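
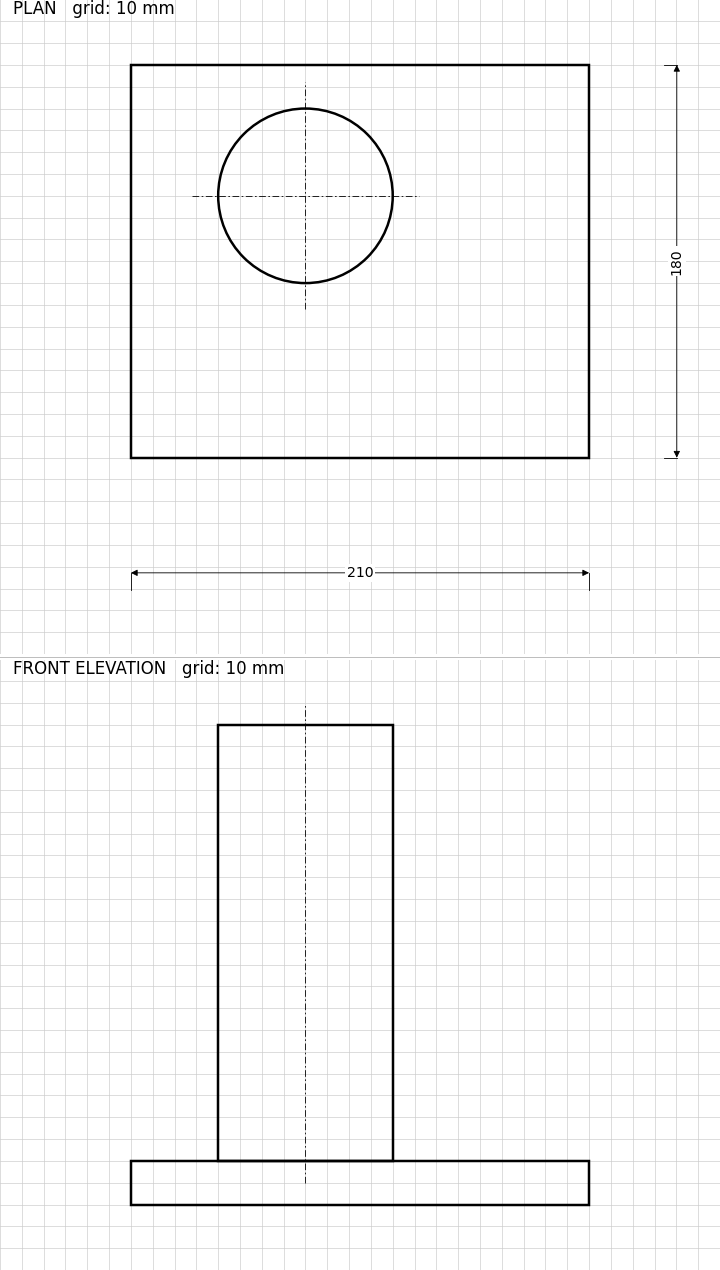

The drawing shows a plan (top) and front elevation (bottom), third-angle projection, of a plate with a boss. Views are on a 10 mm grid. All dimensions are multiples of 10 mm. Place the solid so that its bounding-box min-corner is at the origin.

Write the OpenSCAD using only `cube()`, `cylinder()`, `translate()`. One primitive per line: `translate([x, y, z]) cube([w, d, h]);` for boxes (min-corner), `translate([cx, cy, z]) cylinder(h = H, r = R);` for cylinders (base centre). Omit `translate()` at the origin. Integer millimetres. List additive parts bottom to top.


cube([210, 180, 20]);
translate([80, 120, 20]) cylinder(h = 200, r = 40);


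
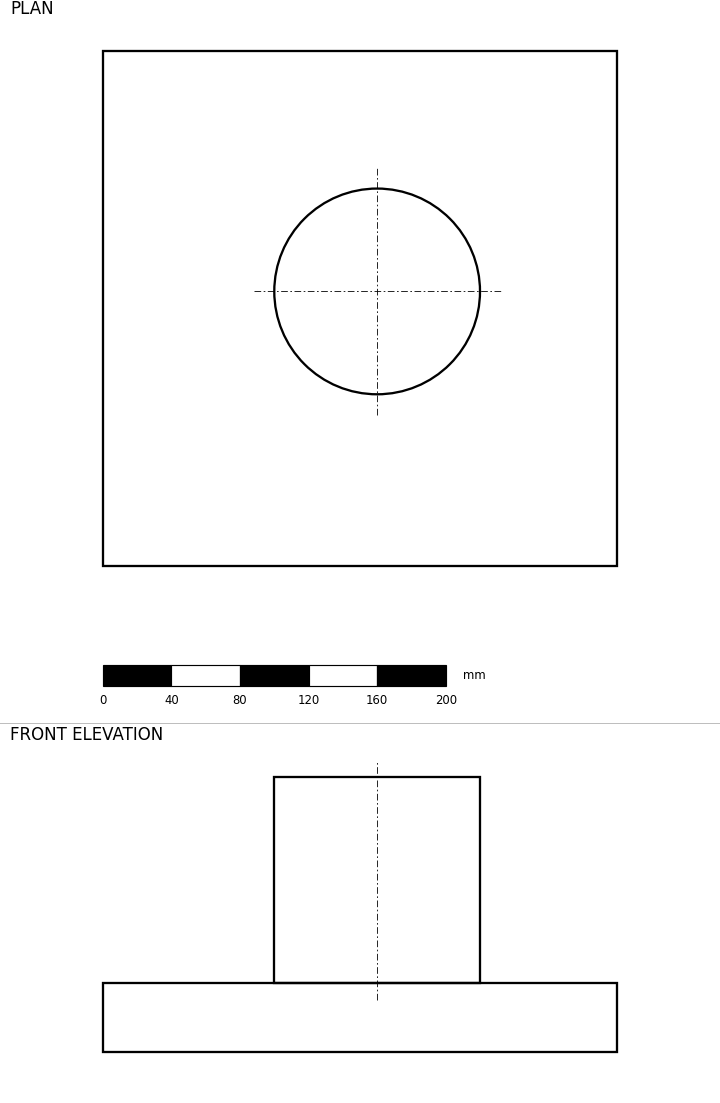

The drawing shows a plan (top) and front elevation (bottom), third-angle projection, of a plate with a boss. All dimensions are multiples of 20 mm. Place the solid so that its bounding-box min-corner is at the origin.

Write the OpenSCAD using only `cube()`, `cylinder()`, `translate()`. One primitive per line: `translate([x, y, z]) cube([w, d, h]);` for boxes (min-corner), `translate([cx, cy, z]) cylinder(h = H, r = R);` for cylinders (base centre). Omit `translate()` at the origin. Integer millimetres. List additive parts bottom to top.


cube([300, 300, 40]);
translate([160, 160, 40]) cylinder(h = 120, r = 60);


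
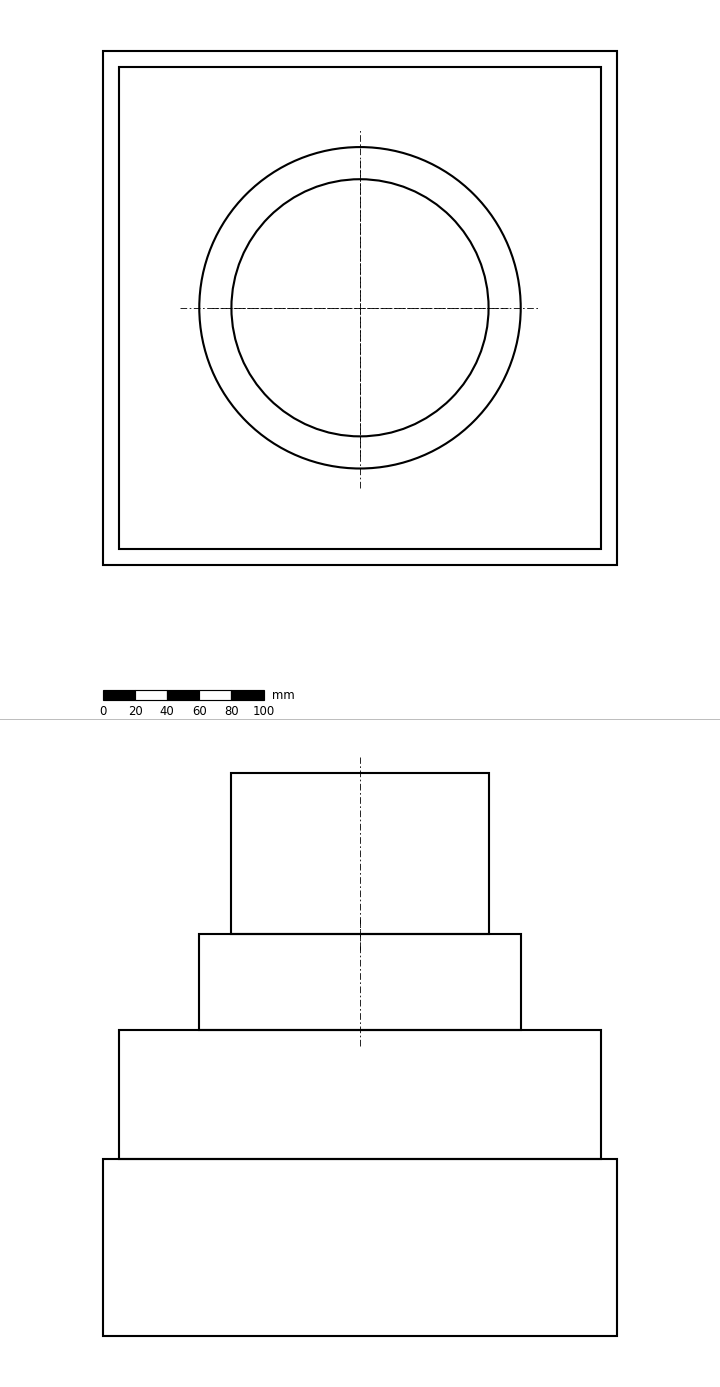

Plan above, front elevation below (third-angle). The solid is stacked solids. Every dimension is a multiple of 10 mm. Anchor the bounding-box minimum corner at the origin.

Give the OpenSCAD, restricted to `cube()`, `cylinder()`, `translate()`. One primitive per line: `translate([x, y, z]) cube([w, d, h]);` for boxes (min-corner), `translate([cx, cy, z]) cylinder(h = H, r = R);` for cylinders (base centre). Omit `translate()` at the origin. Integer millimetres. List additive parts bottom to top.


cube([320, 320, 110]);
translate([10, 10, 110]) cube([300, 300, 80]);
translate([160, 160, 190]) cylinder(h = 60, r = 100);
translate([160, 160, 250]) cylinder(h = 100, r = 80);


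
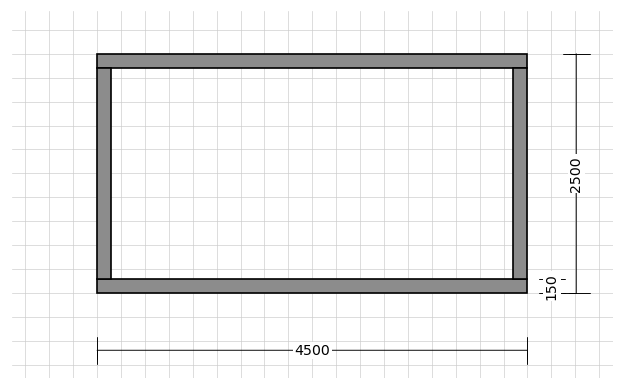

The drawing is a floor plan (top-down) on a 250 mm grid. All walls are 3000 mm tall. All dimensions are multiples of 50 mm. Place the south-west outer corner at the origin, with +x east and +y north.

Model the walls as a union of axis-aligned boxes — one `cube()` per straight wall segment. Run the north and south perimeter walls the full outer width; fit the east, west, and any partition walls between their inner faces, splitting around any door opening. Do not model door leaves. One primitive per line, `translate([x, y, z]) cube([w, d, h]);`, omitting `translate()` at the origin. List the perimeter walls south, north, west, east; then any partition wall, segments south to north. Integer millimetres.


cube([4500, 150, 3000]);
translate([0, 2350, 0]) cube([4500, 150, 3000]);
translate([0, 150, 0]) cube([150, 2200, 3000]);
translate([4350, 150, 0]) cube([150, 2200, 3000]);


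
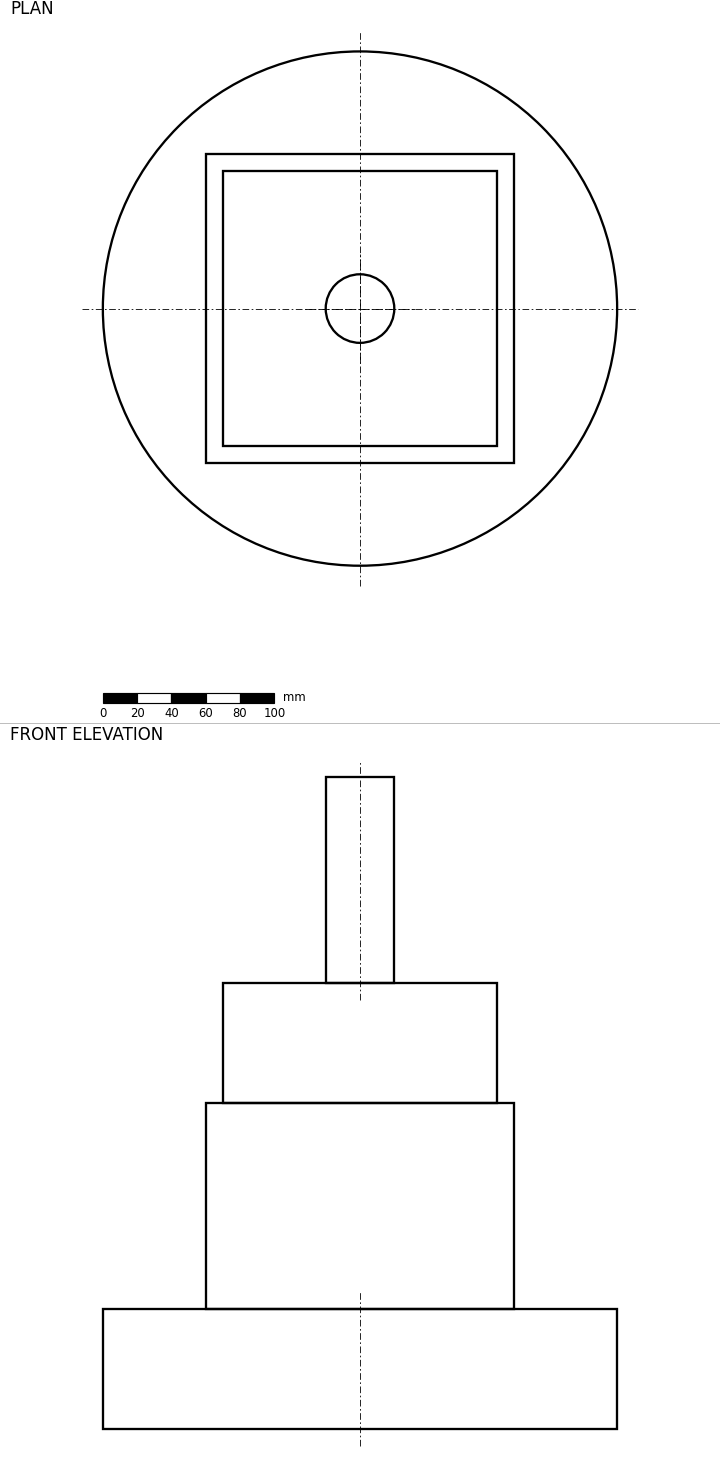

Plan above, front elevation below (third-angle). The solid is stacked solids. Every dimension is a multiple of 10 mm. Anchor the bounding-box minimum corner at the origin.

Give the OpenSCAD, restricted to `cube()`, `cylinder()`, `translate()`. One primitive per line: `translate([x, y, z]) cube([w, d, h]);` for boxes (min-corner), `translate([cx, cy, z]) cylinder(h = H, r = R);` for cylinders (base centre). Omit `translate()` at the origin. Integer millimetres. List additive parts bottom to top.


translate([150, 150, 0]) cylinder(h = 70, r = 150);
translate([60, 60, 70]) cube([180, 180, 120]);
translate([70, 70, 190]) cube([160, 160, 70]);
translate([150, 150, 260]) cylinder(h = 120, r = 20);


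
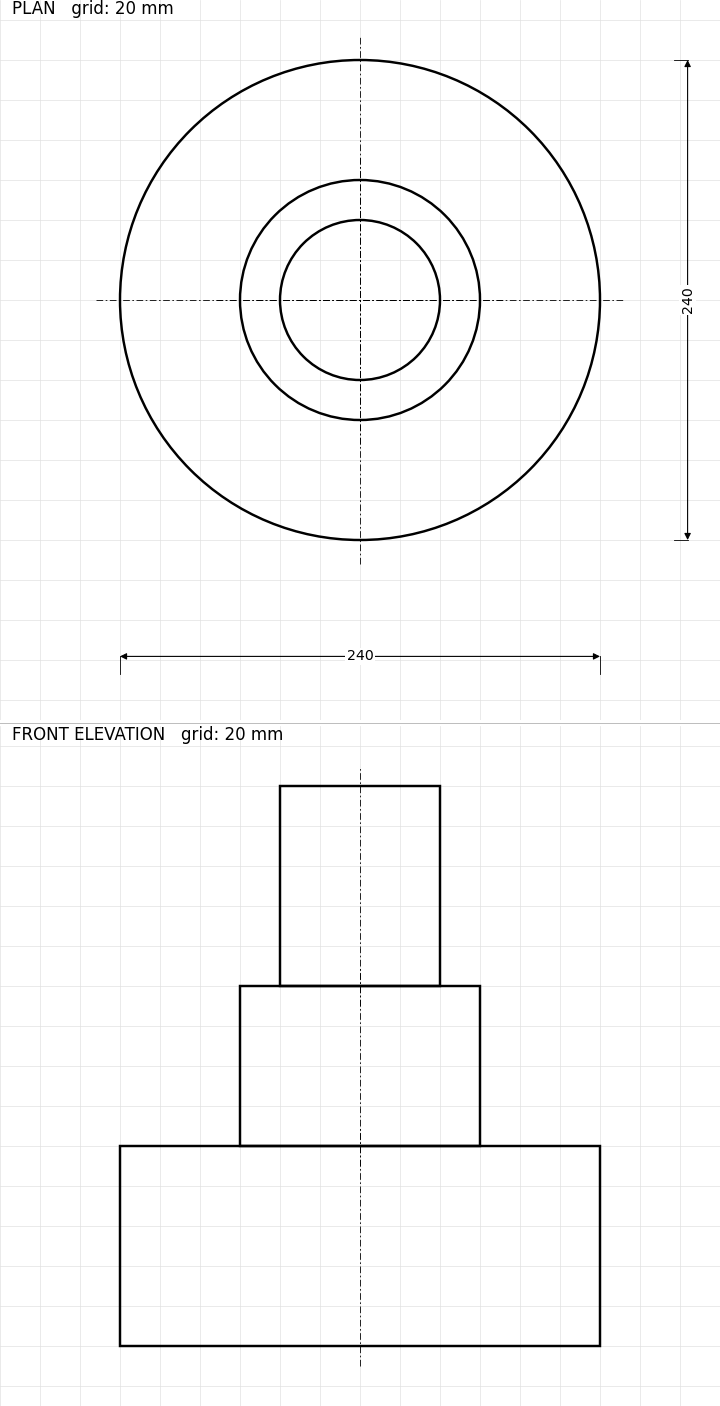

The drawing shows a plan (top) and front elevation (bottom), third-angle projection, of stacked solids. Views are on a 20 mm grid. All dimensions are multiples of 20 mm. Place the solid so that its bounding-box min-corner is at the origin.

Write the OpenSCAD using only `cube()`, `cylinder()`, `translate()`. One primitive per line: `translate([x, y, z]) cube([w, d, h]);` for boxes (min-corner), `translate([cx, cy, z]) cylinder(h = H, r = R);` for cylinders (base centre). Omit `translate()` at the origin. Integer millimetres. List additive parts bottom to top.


translate([120, 120, 0]) cylinder(h = 100, r = 120);
translate([120, 120, 100]) cylinder(h = 80, r = 60);
translate([120, 120, 180]) cylinder(h = 100, r = 40);


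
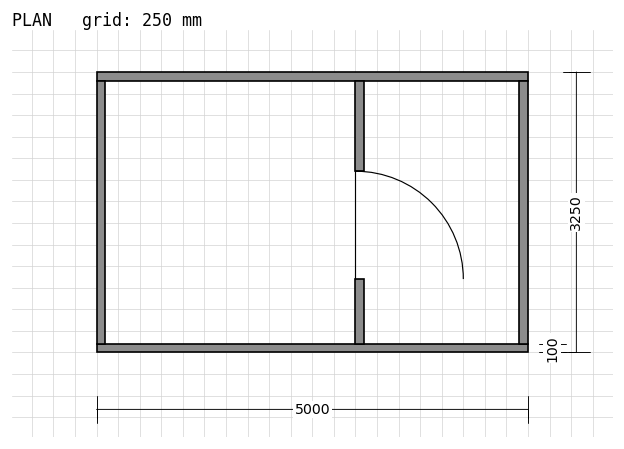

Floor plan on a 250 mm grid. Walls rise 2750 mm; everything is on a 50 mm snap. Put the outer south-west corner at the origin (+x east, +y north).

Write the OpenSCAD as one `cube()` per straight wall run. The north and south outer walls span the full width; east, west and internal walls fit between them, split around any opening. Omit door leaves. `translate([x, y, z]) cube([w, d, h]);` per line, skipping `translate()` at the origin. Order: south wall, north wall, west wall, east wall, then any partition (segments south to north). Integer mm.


cube([5000, 100, 2750]);
translate([0, 3150, 0]) cube([5000, 100, 2750]);
translate([0, 100, 0]) cube([100, 3050, 2750]);
translate([4900, 100, 0]) cube([100, 3050, 2750]);
translate([3000, 100, 0]) cube([100, 750, 2750]);
translate([3000, 2100, 0]) cube([100, 1050, 2750]);


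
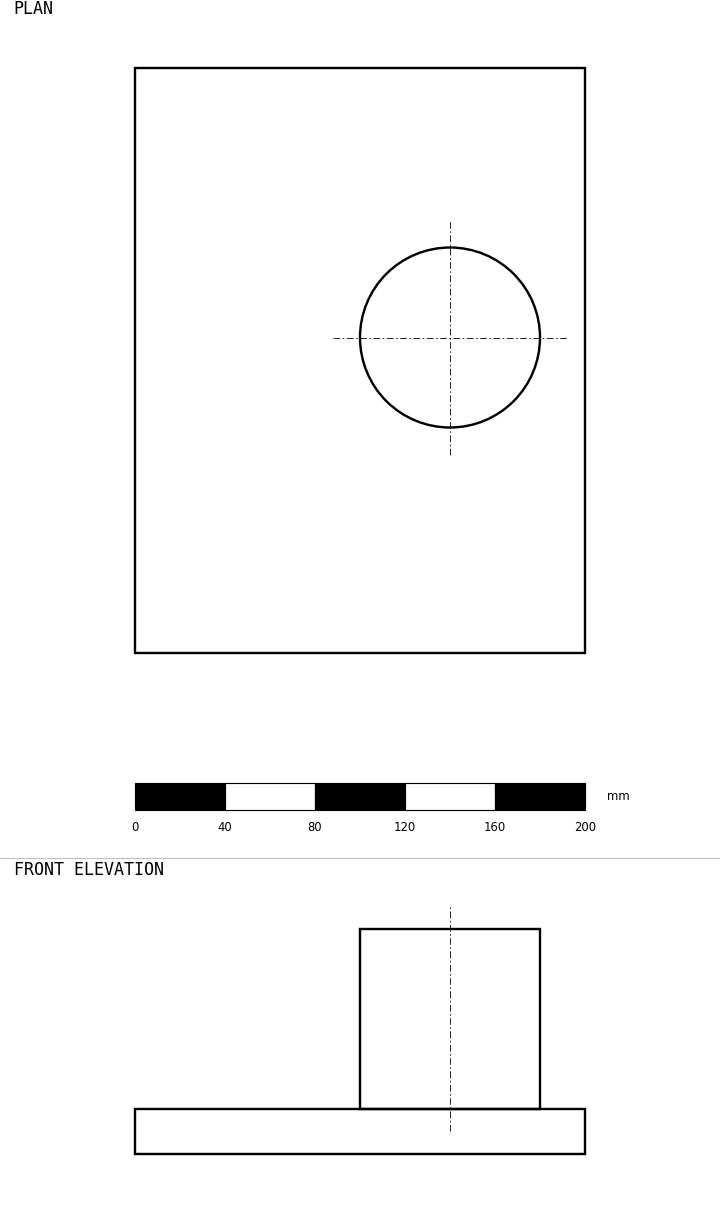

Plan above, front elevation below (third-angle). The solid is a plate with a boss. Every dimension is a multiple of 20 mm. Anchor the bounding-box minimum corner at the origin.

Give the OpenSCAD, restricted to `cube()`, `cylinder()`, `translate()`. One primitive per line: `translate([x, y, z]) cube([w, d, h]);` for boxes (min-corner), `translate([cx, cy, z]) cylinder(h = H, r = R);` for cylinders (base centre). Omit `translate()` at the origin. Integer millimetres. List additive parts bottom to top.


cube([200, 260, 20]);
translate([140, 140, 20]) cylinder(h = 80, r = 40);


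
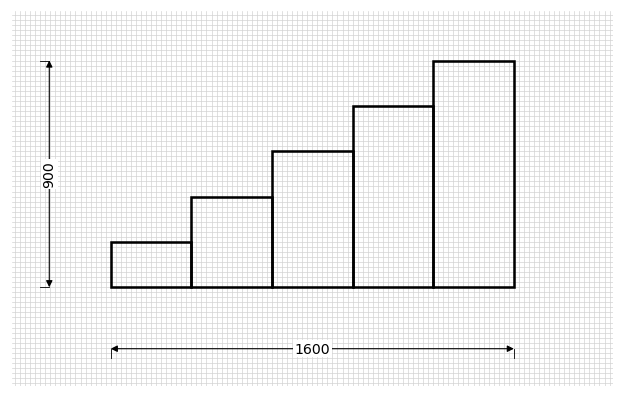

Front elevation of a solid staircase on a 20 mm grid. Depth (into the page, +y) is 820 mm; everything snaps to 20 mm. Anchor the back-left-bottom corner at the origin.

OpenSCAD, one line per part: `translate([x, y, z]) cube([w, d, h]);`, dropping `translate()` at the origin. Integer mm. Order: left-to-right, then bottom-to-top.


cube([320, 820, 180]);
translate([320, 0, 0]) cube([320, 820, 360]);
translate([640, 0, 0]) cube([320, 820, 540]);
translate([960, 0, 0]) cube([320, 820, 720]);
translate([1280, 0, 0]) cube([320, 820, 900]);


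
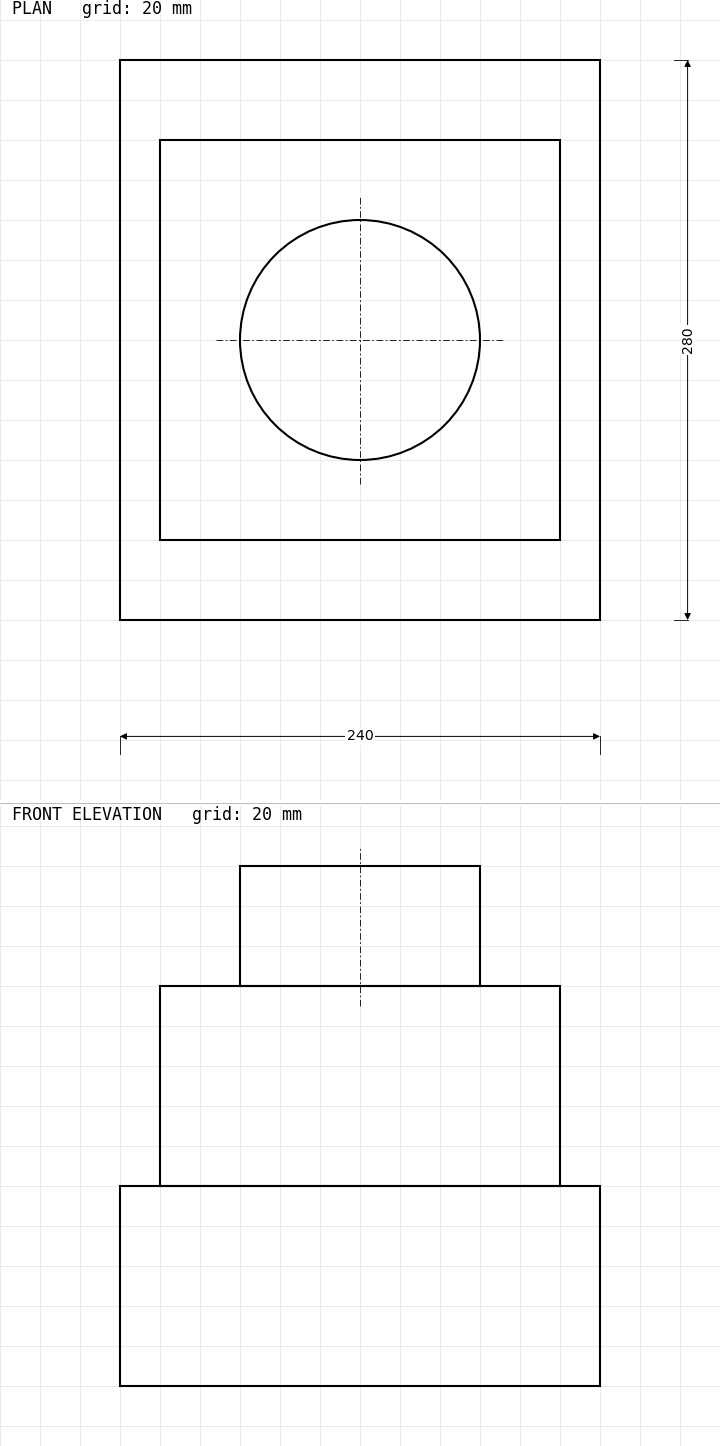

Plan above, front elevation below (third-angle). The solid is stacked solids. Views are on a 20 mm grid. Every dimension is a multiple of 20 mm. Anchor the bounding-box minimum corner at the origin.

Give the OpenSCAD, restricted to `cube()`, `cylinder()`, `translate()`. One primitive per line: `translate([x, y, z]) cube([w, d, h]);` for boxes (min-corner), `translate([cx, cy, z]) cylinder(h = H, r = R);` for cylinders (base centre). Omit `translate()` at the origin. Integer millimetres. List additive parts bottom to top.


cube([240, 280, 100]);
translate([20, 40, 100]) cube([200, 200, 100]);
translate([120, 140, 200]) cylinder(h = 60, r = 60);


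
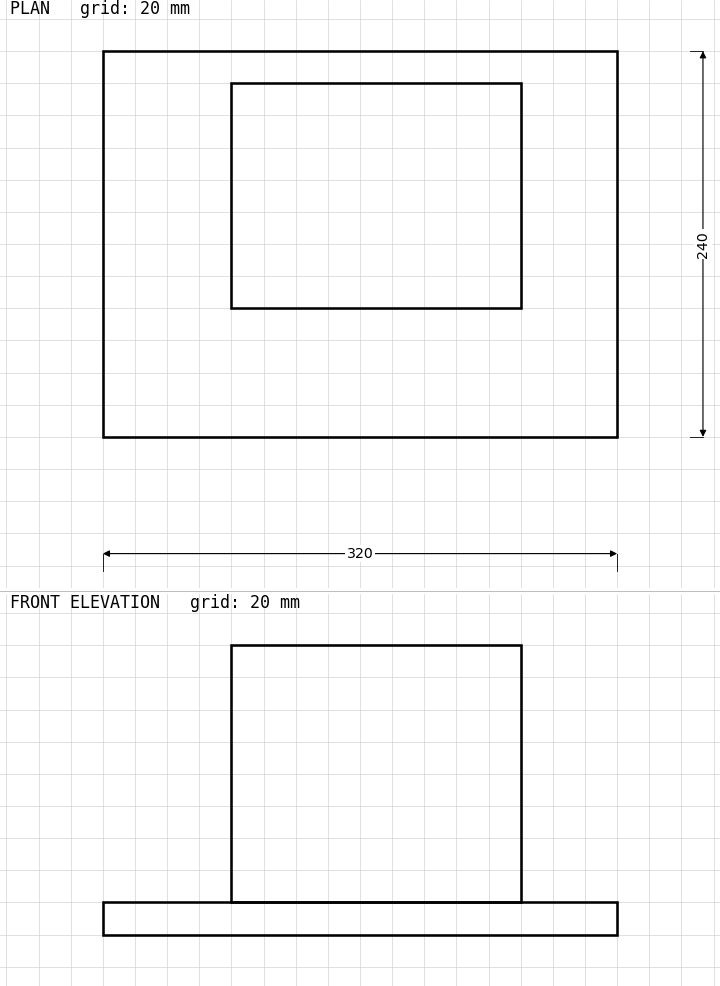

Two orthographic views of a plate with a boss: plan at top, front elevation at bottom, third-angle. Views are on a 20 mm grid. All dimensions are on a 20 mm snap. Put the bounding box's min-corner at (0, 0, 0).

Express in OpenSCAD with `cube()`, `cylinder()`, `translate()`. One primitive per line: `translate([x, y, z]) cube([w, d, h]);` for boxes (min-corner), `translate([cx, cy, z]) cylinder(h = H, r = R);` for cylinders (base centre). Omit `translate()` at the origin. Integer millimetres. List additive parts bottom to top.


cube([320, 240, 20]);
translate([80, 80, 20]) cube([180, 140, 160]);


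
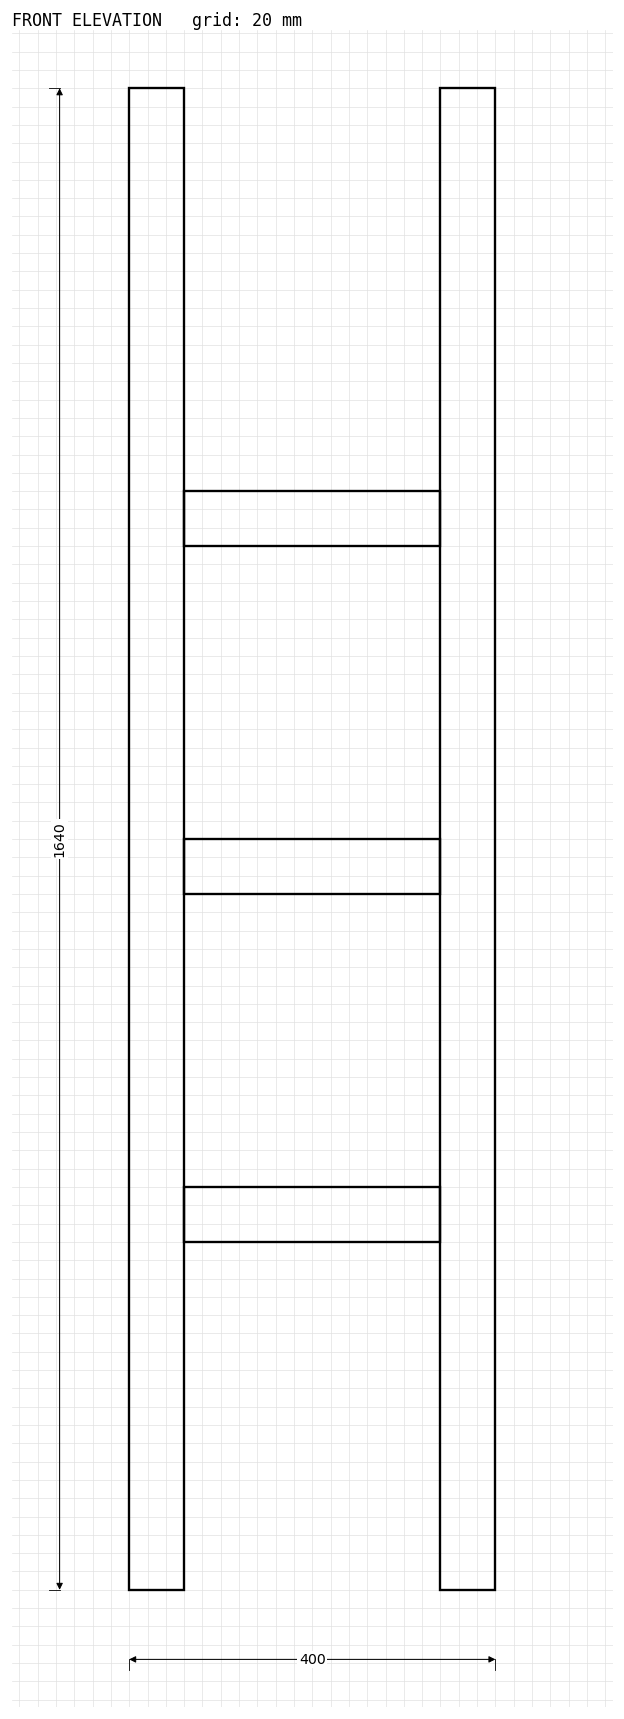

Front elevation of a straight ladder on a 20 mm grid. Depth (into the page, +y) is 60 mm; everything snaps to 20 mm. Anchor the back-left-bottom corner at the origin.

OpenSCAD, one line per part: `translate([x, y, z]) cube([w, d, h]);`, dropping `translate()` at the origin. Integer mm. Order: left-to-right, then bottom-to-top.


cube([60, 60, 1640]);
translate([60, 0, 380]) cube([280, 60, 60]);
translate([60, 0, 760]) cube([280, 60, 60]);
translate([60, 0, 1140]) cube([280, 60, 60]);
translate([340, 0, 0]) cube([60, 60, 1640]);


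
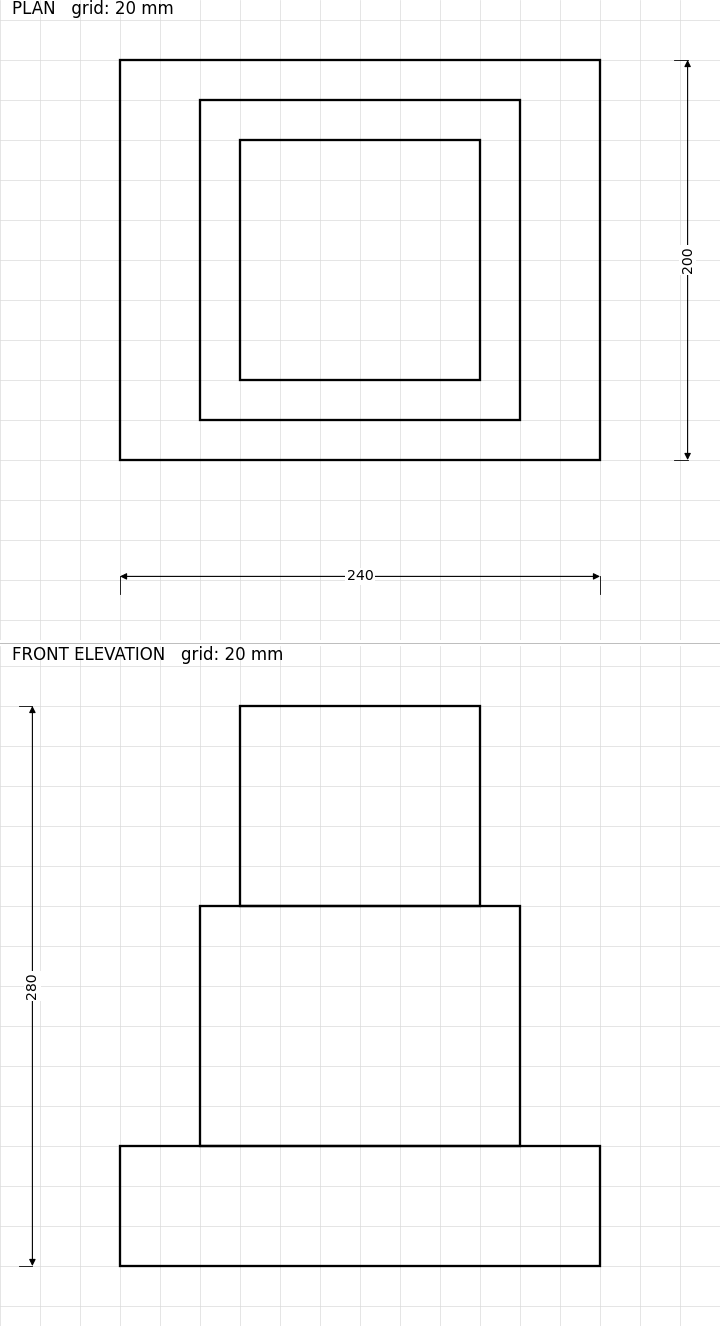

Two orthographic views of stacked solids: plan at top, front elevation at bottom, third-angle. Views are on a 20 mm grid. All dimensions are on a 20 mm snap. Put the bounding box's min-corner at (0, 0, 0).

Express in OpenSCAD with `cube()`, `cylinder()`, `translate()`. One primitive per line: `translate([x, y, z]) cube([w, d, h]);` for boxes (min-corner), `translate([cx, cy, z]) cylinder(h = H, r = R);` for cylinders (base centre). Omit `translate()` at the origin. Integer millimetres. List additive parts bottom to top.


cube([240, 200, 60]);
translate([40, 20, 60]) cube([160, 160, 120]);
translate([60, 40, 180]) cube([120, 120, 100]);


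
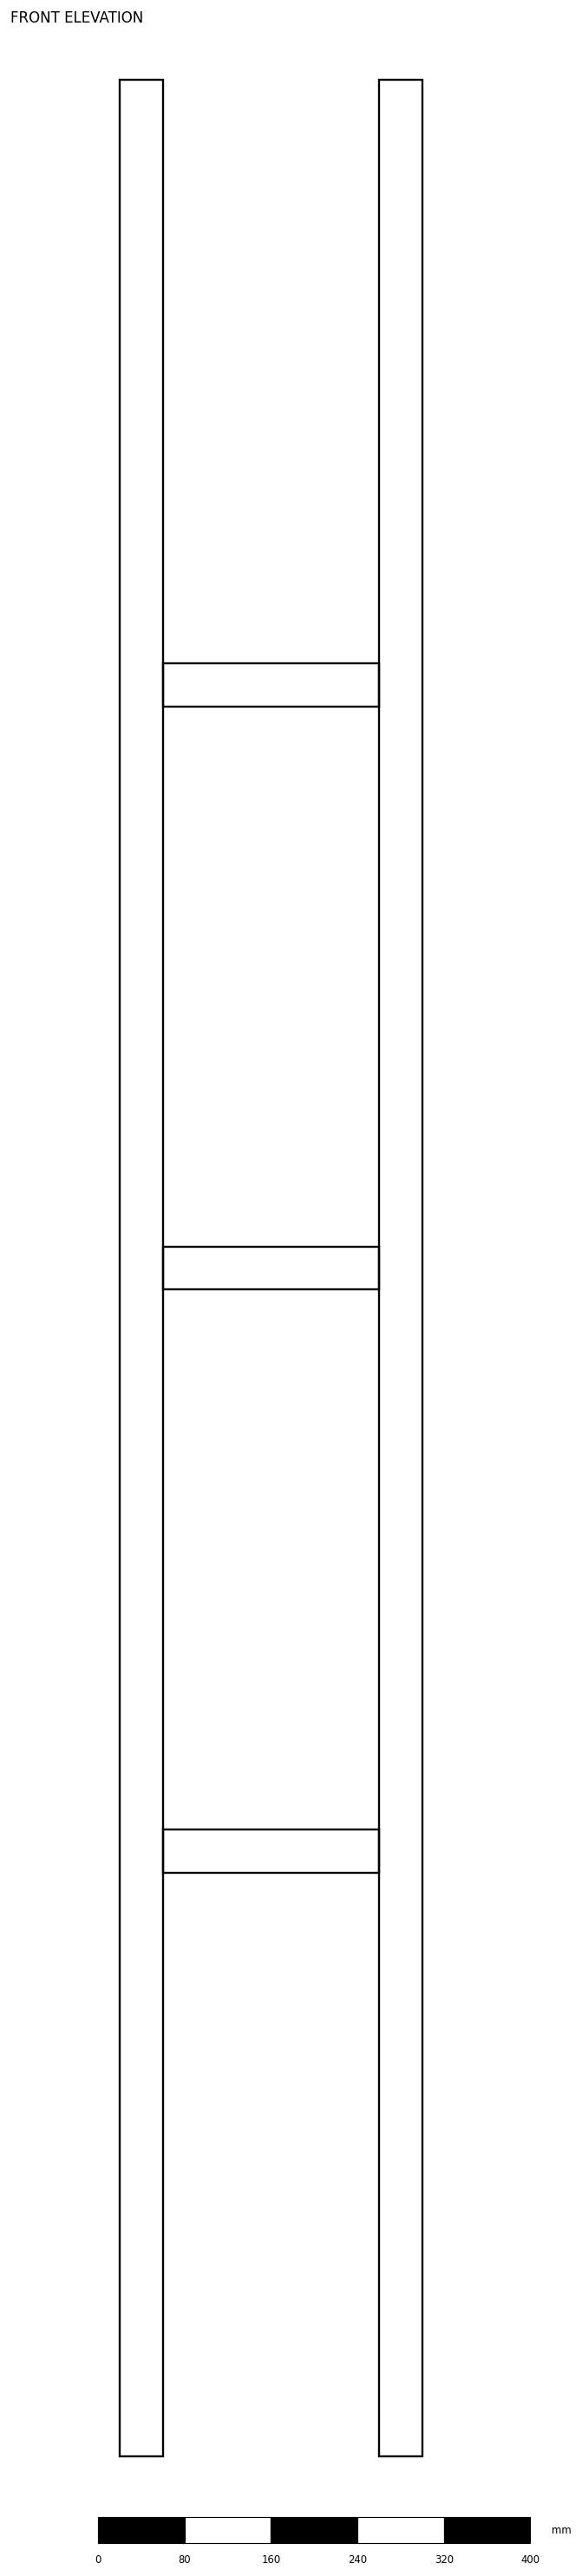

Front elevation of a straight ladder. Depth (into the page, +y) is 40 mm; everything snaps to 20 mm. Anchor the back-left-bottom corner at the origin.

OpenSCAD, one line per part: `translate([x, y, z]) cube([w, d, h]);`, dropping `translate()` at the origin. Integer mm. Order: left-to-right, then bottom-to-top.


cube([40, 40, 2200]);
translate([40, 0, 540]) cube([200, 40, 40]);
translate([40, 0, 1080]) cube([200, 40, 40]);
translate([40, 0, 1620]) cube([200, 40, 40]);
translate([240, 0, 0]) cube([40, 40, 2200]);


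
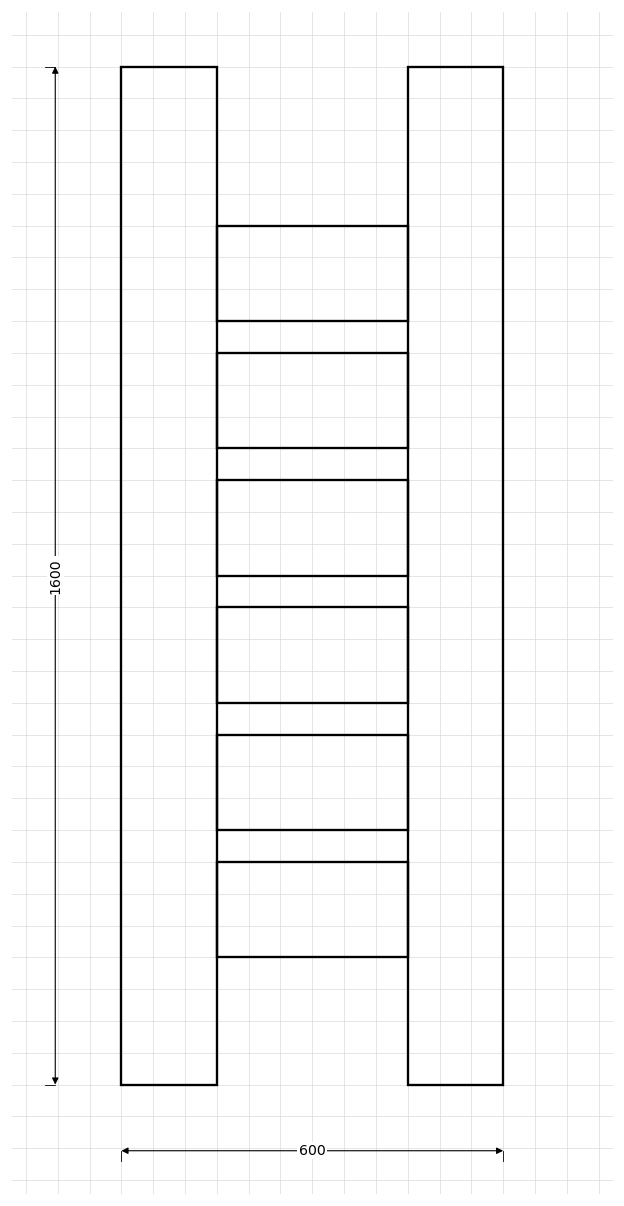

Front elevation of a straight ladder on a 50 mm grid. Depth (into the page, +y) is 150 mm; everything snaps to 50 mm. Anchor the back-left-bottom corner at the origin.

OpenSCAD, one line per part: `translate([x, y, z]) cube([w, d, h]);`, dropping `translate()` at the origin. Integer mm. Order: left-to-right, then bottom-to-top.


cube([150, 150, 1600]);
translate([150, 0, 200]) cube([300, 150, 150]);
translate([150, 0, 400]) cube([300, 150, 150]);
translate([150, 0, 600]) cube([300, 150, 150]);
translate([150, 0, 800]) cube([300, 150, 150]);
translate([150, 0, 1000]) cube([300, 150, 150]);
translate([150, 0, 1200]) cube([300, 150, 150]);
translate([450, 0, 0]) cube([150, 150, 1600]);


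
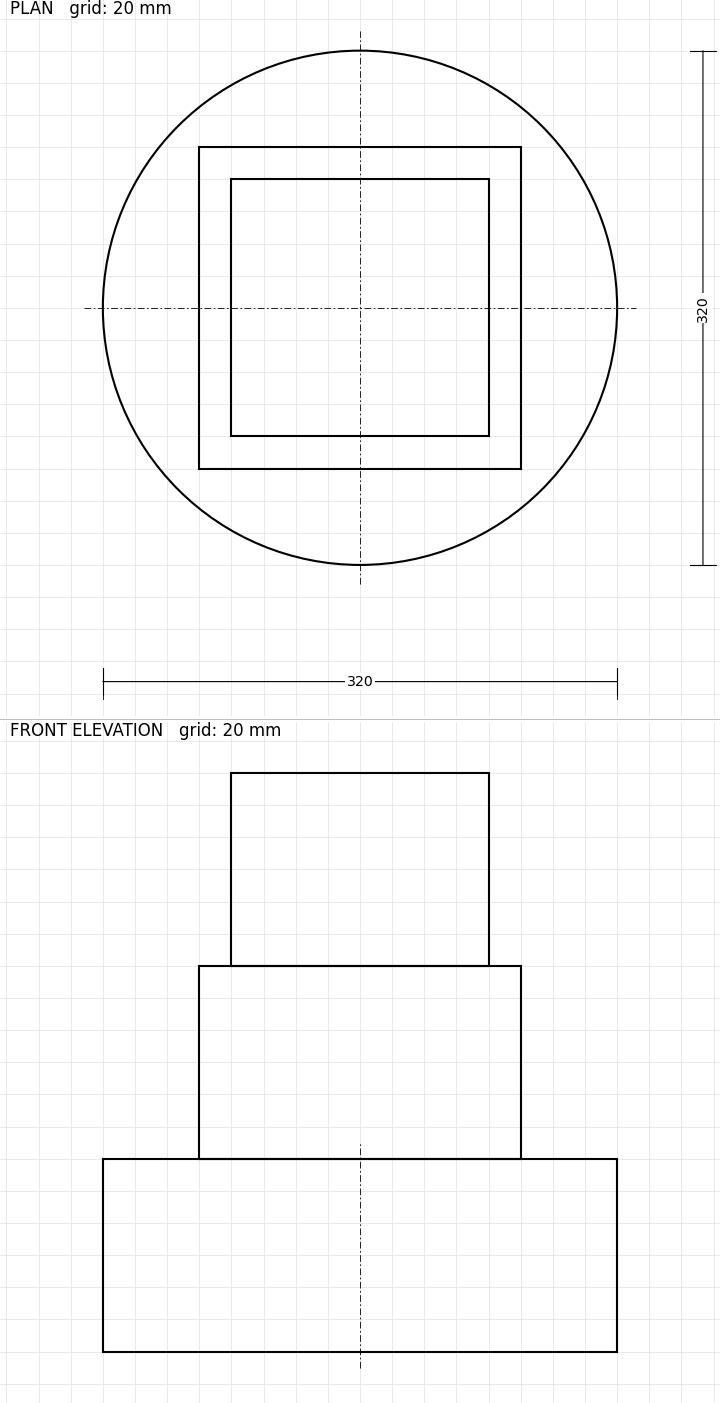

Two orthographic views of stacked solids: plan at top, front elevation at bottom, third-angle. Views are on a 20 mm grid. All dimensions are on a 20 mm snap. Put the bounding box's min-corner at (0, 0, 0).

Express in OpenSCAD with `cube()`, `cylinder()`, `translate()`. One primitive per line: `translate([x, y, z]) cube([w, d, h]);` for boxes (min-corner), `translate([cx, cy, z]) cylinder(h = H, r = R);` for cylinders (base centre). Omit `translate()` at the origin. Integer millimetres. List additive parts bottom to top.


translate([160, 160, 0]) cylinder(h = 120, r = 160);
translate([60, 60, 120]) cube([200, 200, 120]);
translate([80, 80, 240]) cube([160, 160, 120]);


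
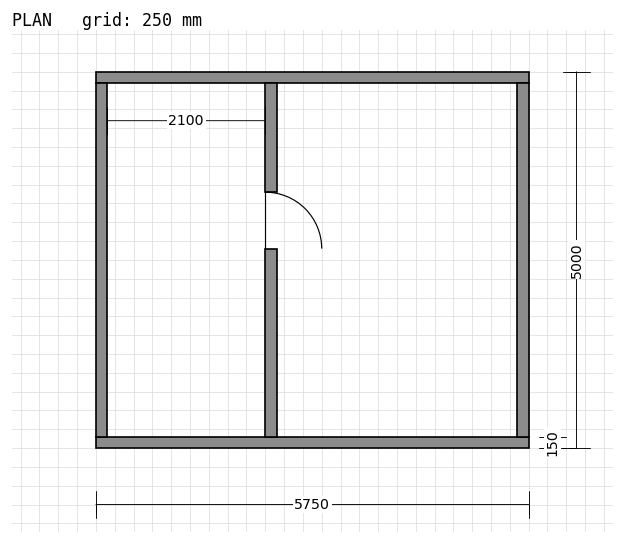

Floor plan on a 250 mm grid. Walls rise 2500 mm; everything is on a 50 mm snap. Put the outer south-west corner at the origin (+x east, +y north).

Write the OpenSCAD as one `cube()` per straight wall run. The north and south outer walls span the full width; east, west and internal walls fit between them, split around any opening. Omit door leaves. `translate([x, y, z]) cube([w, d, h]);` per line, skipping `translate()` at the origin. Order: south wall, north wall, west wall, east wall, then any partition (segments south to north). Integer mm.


cube([5750, 150, 2500]);
translate([0, 4850, 0]) cube([5750, 150, 2500]);
translate([0, 150, 0]) cube([150, 4700, 2500]);
translate([5600, 150, 0]) cube([150, 4700, 2500]);
translate([2250, 150, 0]) cube([150, 2500, 2500]);
translate([2250, 3400, 0]) cube([150, 1450, 2500]);


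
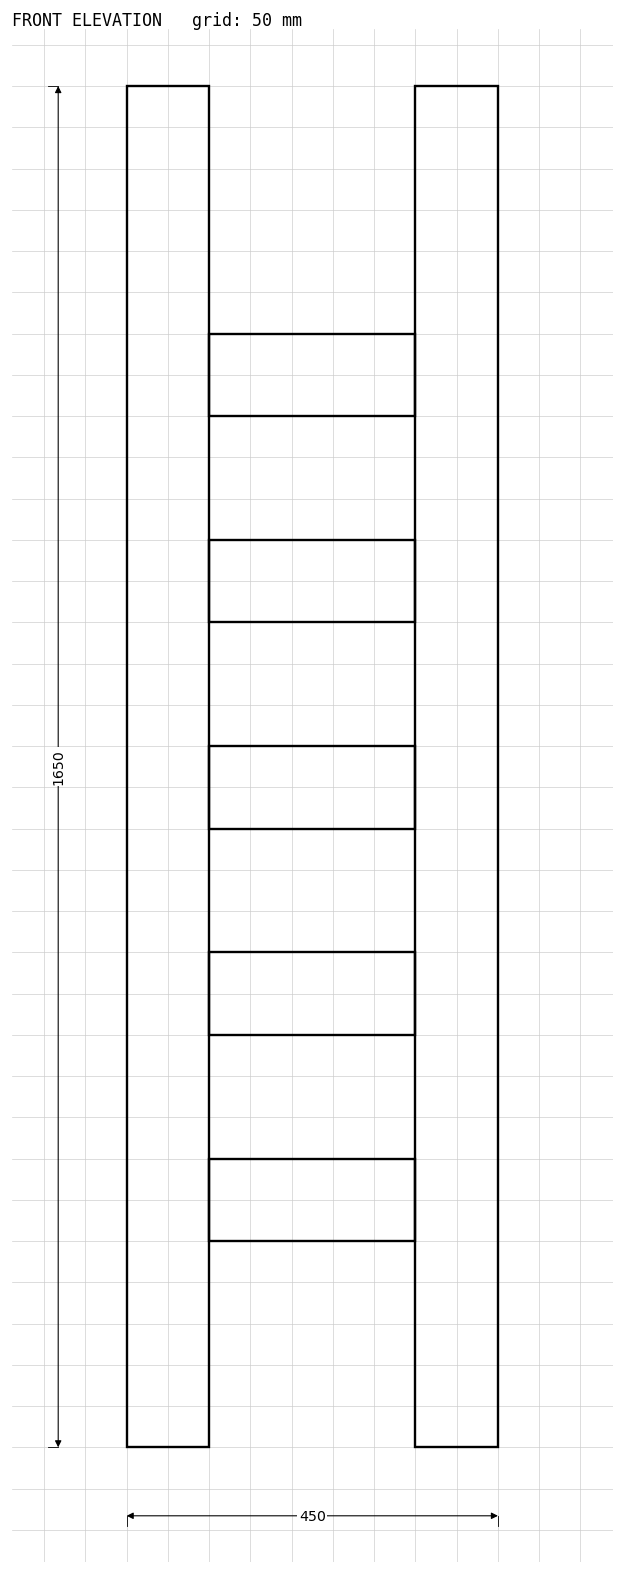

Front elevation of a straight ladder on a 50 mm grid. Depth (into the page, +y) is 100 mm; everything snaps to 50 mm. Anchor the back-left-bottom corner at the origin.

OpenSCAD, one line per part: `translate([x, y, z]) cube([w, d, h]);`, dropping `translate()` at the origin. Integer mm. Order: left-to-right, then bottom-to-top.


cube([100, 100, 1650]);
translate([100, 0, 250]) cube([250, 100, 100]);
translate([100, 0, 500]) cube([250, 100, 100]);
translate([100, 0, 750]) cube([250, 100, 100]);
translate([100, 0, 1000]) cube([250, 100, 100]);
translate([100, 0, 1250]) cube([250, 100, 100]);
translate([350, 0, 0]) cube([100, 100, 1650]);


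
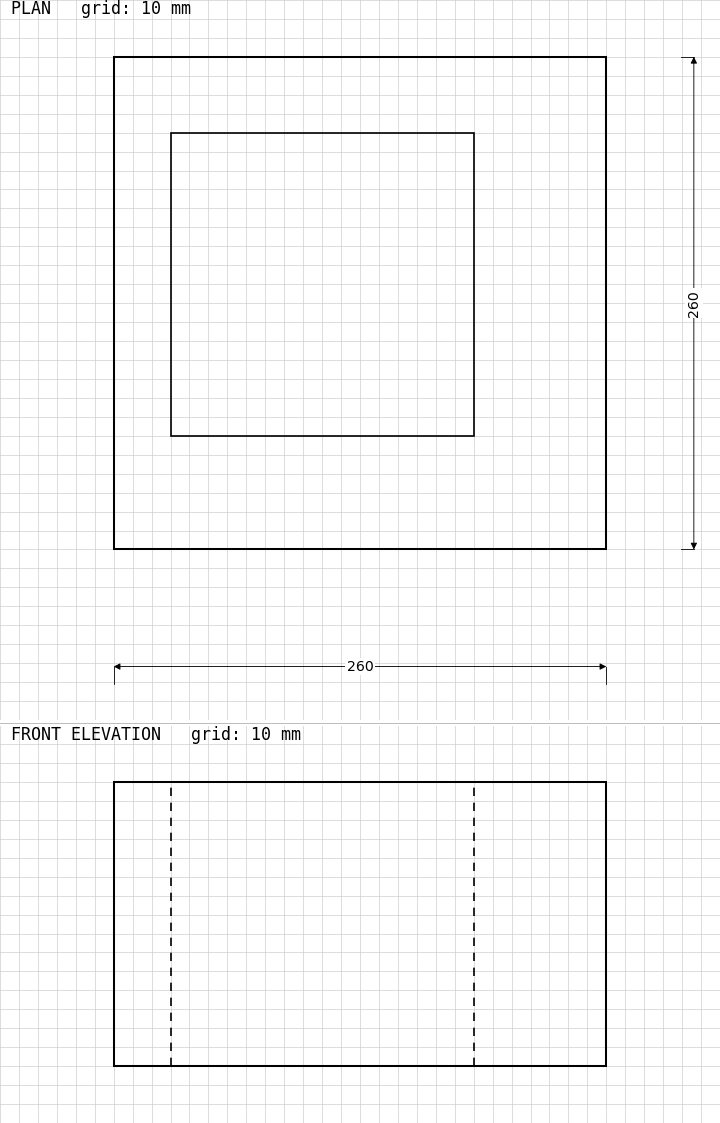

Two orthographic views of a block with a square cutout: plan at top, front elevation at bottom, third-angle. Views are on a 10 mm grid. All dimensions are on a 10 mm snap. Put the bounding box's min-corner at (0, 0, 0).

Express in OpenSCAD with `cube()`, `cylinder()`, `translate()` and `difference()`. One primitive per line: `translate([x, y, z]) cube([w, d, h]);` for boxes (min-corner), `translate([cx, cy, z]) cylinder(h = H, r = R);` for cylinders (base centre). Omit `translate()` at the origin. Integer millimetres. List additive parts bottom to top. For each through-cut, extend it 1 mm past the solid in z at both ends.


difference() {
  cube([260, 260, 150]);
  translate([30, 60, -1]) cube([160, 160, 152]);
}


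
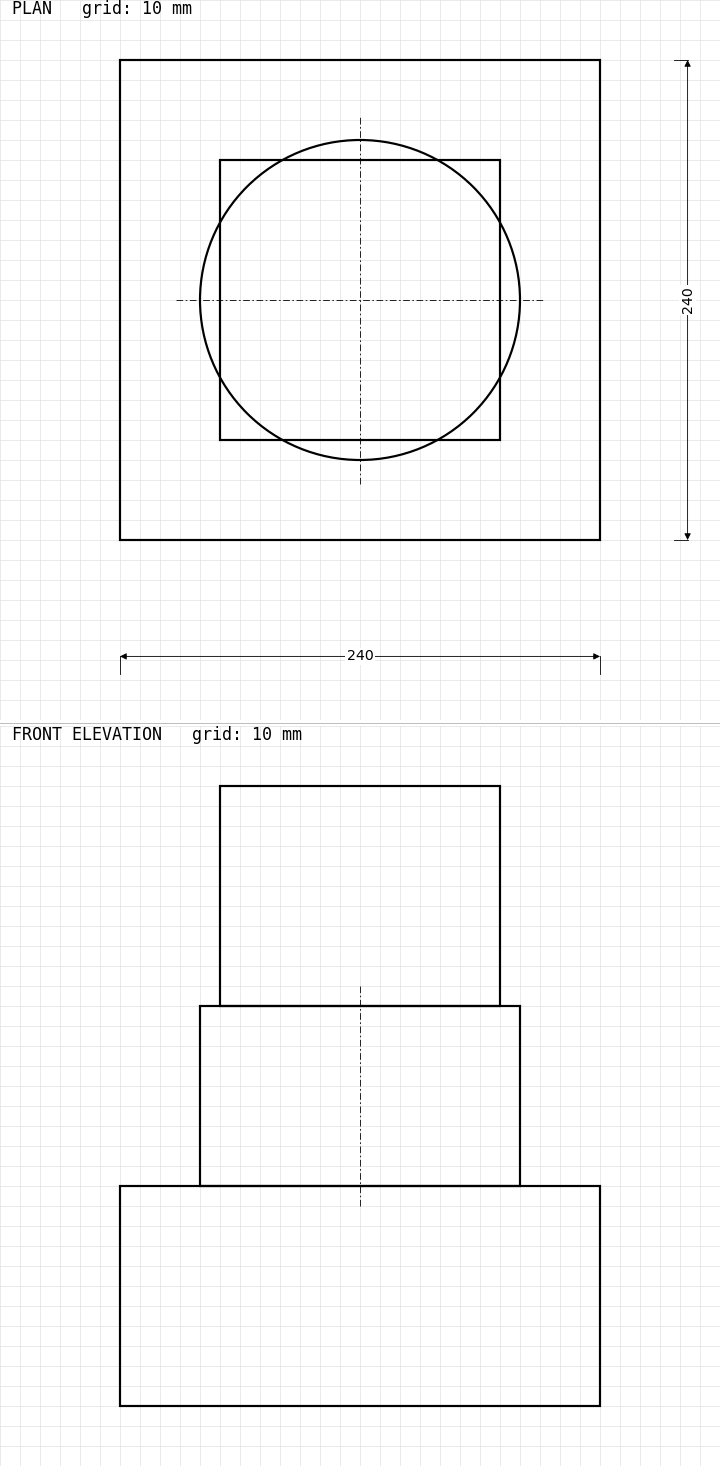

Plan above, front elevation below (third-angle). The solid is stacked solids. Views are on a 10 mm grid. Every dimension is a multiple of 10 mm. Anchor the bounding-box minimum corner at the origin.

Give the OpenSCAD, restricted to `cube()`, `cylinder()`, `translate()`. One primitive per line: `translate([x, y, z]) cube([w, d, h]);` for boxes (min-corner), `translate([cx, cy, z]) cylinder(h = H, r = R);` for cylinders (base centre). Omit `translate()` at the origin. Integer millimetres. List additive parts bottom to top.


cube([240, 240, 110]);
translate([120, 120, 110]) cylinder(h = 90, r = 80);
translate([50, 50, 200]) cube([140, 140, 110]);


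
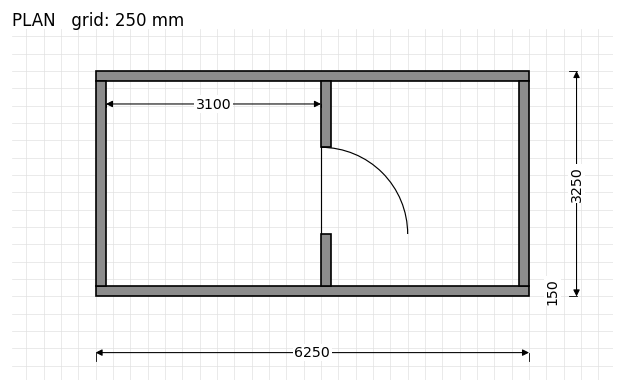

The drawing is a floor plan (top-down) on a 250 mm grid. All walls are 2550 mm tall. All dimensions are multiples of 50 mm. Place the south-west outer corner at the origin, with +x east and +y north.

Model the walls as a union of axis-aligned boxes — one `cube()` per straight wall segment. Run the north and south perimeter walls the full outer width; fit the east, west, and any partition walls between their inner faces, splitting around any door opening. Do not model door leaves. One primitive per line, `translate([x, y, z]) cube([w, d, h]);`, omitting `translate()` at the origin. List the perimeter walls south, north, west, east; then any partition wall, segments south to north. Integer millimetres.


cube([6250, 150, 2550]);
translate([0, 3100, 0]) cube([6250, 150, 2550]);
translate([0, 150, 0]) cube([150, 2950, 2550]);
translate([6100, 150, 0]) cube([150, 2950, 2550]);
translate([3250, 150, 0]) cube([150, 750, 2550]);
translate([3250, 2150, 0]) cube([150, 950, 2550]);


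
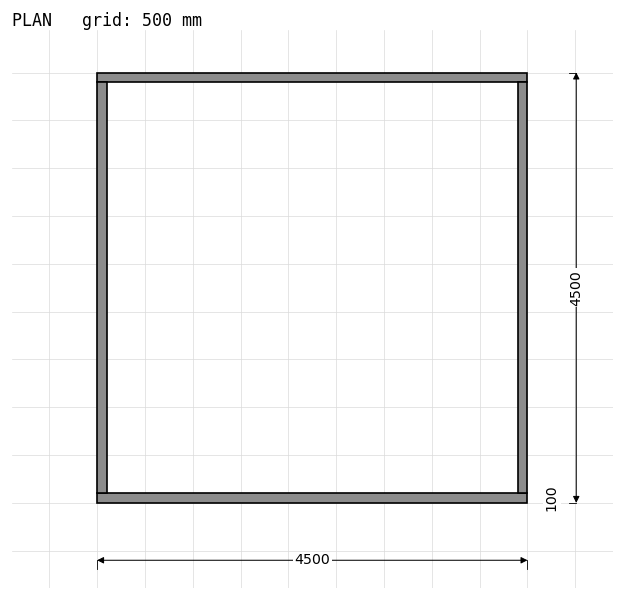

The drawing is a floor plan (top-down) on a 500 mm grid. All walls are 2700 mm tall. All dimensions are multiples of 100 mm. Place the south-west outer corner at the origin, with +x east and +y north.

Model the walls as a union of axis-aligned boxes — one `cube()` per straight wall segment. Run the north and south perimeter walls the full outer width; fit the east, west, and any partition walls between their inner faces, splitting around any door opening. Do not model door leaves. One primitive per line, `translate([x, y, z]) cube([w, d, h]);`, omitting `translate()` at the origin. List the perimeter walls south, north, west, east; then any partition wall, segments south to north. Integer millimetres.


cube([4500, 100, 2700]);
translate([0, 4400, 0]) cube([4500, 100, 2700]);
translate([0, 100, 0]) cube([100, 4300, 2700]);
translate([4400, 100, 0]) cube([100, 4300, 2700]);


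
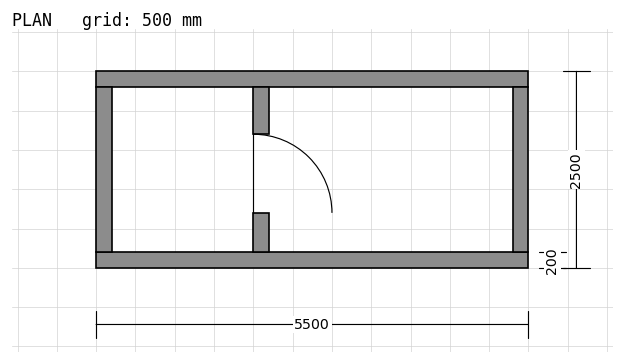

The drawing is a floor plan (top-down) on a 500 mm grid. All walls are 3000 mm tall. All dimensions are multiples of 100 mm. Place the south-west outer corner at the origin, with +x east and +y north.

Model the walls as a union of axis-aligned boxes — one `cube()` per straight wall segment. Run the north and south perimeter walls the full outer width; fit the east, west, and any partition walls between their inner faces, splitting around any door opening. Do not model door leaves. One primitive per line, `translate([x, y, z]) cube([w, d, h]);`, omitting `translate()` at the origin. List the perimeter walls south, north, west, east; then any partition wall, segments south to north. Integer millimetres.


cube([5500, 200, 3000]);
translate([0, 2300, 0]) cube([5500, 200, 3000]);
translate([0, 200, 0]) cube([200, 2100, 3000]);
translate([5300, 200, 0]) cube([200, 2100, 3000]);
translate([2000, 200, 0]) cube([200, 500, 3000]);
translate([2000, 1700, 0]) cube([200, 600, 3000]);


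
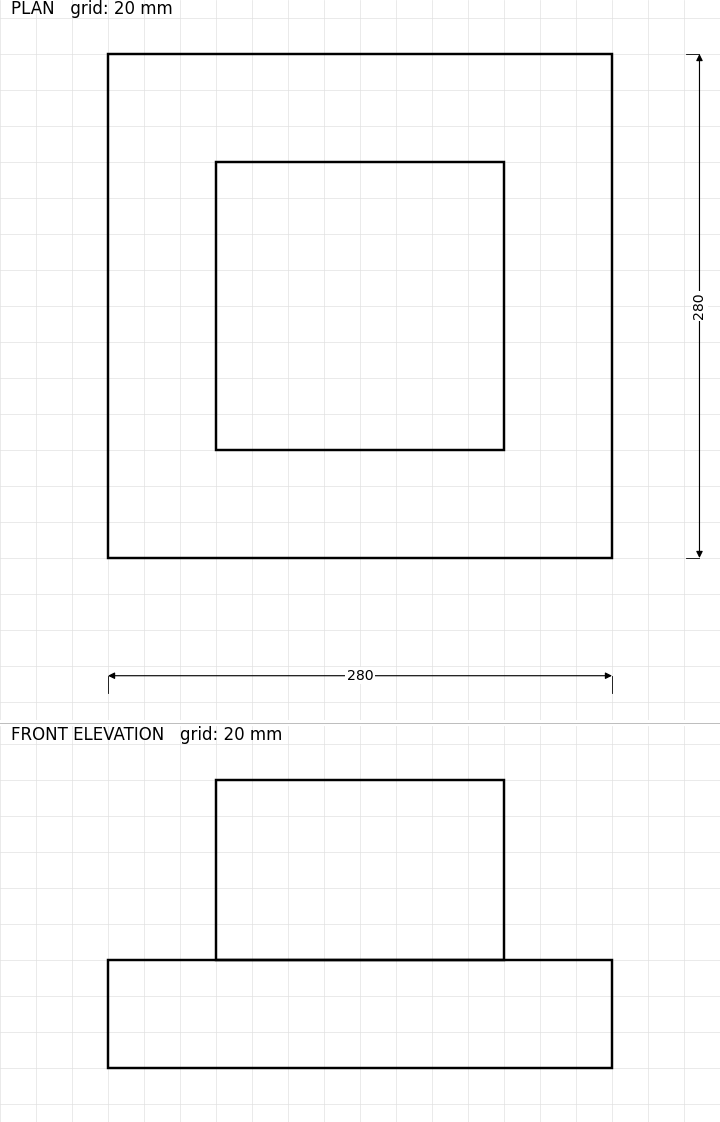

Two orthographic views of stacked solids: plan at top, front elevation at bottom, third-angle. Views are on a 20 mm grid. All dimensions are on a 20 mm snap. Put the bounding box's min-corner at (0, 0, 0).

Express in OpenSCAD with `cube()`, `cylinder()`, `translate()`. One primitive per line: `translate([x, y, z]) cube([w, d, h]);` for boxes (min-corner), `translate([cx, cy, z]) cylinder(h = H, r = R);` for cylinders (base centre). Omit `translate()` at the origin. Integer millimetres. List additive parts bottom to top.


cube([280, 280, 60]);
translate([60, 60, 60]) cube([160, 160, 100]);


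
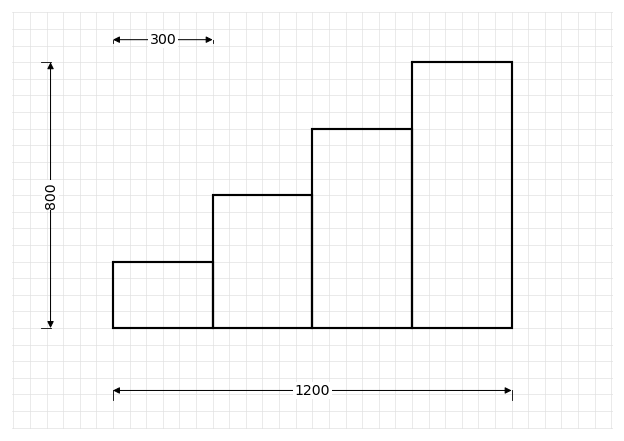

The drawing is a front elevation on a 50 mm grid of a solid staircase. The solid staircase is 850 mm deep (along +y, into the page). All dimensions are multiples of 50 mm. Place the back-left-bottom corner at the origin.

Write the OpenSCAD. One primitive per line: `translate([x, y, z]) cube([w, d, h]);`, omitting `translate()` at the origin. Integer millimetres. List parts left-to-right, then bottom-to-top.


cube([300, 850, 200]);
translate([300, 0, 0]) cube([300, 850, 400]);
translate([600, 0, 0]) cube([300, 850, 600]);
translate([900, 0, 0]) cube([300, 850, 800]);


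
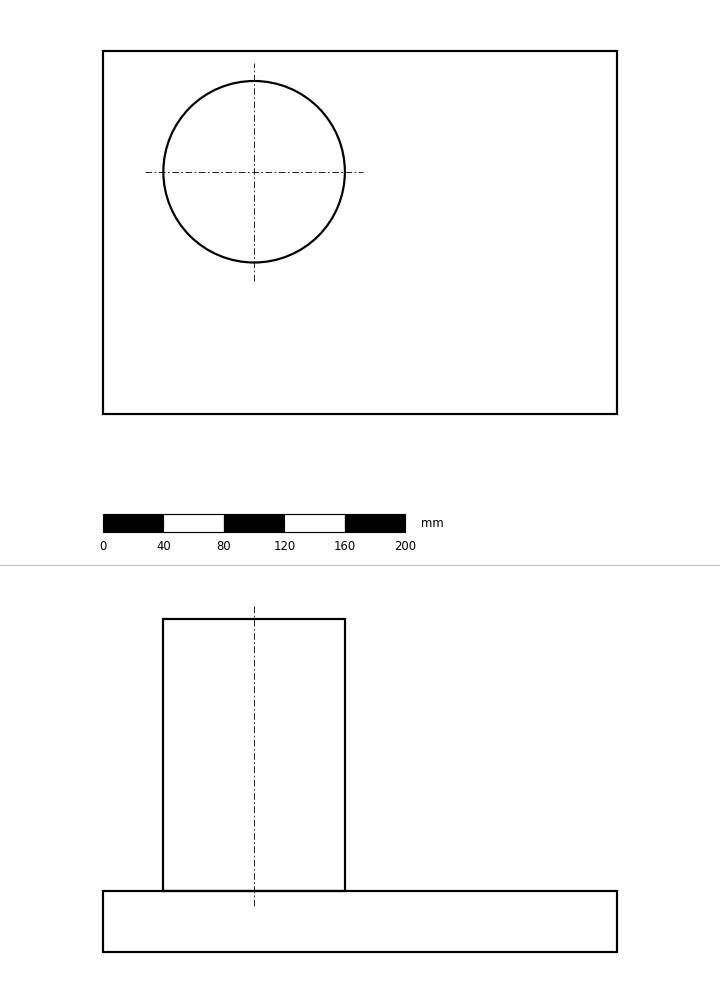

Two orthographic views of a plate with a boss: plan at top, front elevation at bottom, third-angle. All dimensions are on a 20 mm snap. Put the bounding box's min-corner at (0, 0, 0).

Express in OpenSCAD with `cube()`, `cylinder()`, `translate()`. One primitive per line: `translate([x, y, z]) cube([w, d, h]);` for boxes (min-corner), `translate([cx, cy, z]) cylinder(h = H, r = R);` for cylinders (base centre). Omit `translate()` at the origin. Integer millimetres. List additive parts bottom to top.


cube([340, 240, 40]);
translate([100, 160, 40]) cylinder(h = 180, r = 60);


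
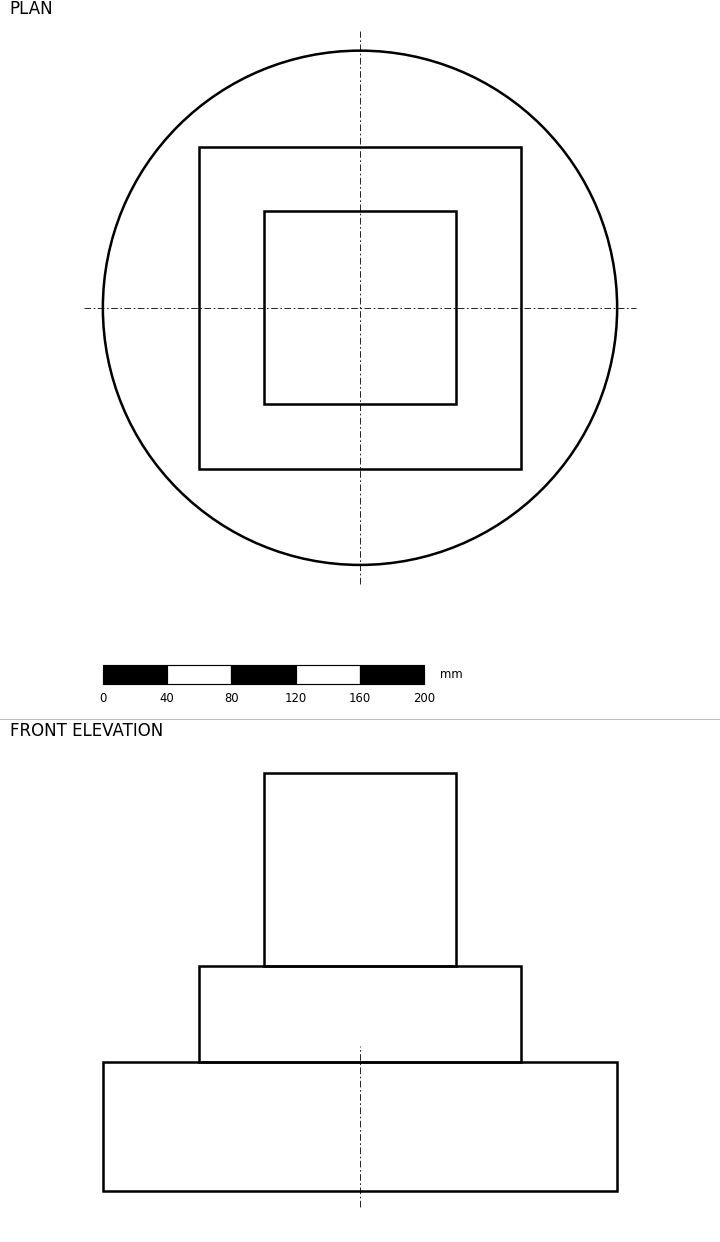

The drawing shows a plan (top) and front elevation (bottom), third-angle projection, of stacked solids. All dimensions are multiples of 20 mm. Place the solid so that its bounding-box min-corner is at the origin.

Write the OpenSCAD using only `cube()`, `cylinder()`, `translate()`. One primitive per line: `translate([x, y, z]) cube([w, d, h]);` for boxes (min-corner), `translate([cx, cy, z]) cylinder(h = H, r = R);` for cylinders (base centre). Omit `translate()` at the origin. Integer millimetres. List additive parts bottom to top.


translate([160, 160, 0]) cylinder(h = 80, r = 160);
translate([60, 60, 80]) cube([200, 200, 60]);
translate([100, 100, 140]) cube([120, 120, 120]);


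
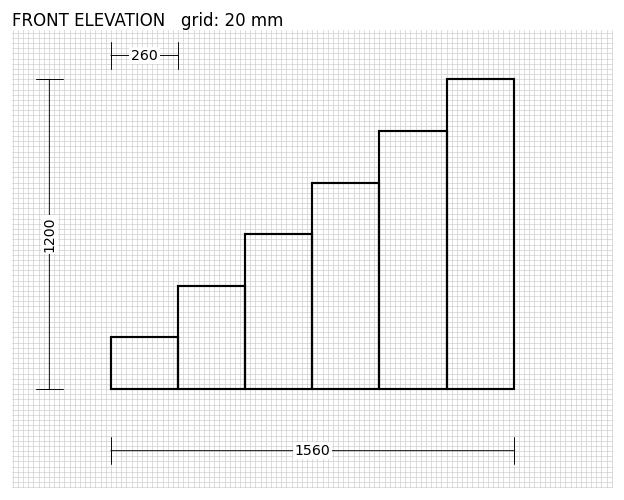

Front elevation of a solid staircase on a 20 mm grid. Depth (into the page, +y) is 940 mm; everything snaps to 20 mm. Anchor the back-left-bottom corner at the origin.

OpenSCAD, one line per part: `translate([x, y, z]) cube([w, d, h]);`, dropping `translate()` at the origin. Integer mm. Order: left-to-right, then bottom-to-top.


cube([260, 940, 200]);
translate([260, 0, 0]) cube([260, 940, 400]);
translate([520, 0, 0]) cube([260, 940, 600]);
translate([780, 0, 0]) cube([260, 940, 800]);
translate([1040, 0, 0]) cube([260, 940, 1000]);
translate([1300, 0, 0]) cube([260, 940, 1200]);


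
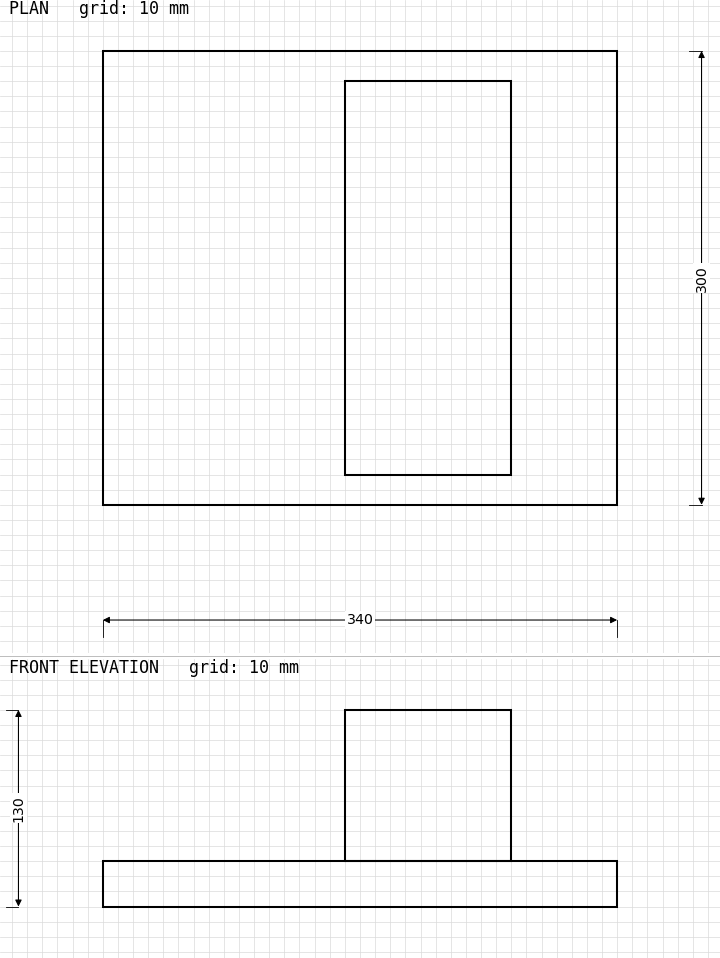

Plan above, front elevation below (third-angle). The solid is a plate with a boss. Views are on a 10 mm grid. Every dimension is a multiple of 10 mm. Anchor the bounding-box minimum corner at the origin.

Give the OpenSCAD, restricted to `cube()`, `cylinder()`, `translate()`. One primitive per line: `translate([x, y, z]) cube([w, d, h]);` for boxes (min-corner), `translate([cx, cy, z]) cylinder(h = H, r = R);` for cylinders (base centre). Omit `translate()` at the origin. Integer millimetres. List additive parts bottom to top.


cube([340, 300, 30]);
translate([160, 20, 30]) cube([110, 260, 100]);


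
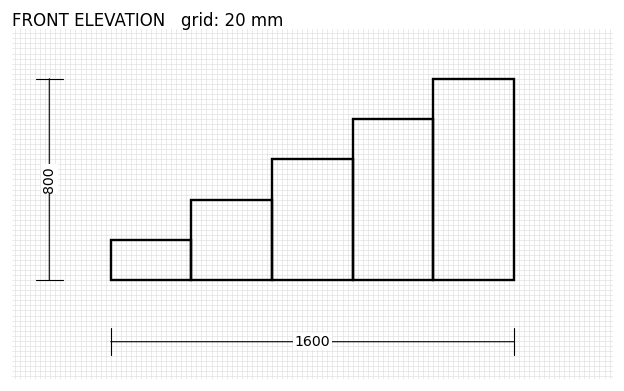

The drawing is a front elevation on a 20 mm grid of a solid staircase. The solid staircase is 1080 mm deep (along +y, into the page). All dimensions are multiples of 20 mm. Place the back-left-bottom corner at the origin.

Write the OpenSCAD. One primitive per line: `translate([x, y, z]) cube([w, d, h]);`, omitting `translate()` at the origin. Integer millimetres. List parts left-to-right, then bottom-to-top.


cube([320, 1080, 160]);
translate([320, 0, 0]) cube([320, 1080, 320]);
translate([640, 0, 0]) cube([320, 1080, 480]);
translate([960, 0, 0]) cube([320, 1080, 640]);
translate([1280, 0, 0]) cube([320, 1080, 800]);


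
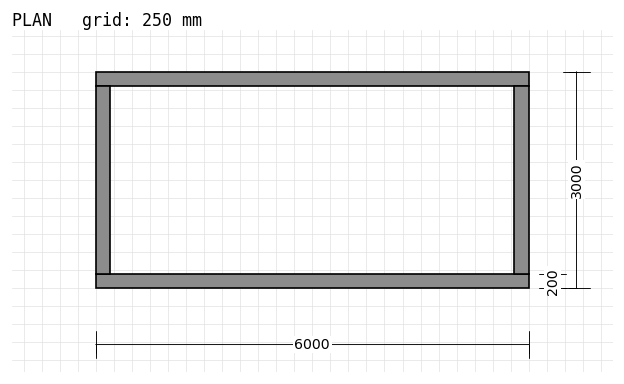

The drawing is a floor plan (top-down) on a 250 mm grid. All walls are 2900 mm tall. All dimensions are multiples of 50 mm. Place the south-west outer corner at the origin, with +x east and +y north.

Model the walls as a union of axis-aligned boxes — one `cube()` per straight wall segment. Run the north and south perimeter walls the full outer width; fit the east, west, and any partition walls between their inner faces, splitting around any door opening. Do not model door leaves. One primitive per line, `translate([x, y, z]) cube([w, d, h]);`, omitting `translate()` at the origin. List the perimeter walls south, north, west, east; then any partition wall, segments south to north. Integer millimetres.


cube([6000, 200, 2900]);
translate([0, 2800, 0]) cube([6000, 200, 2900]);
translate([0, 200, 0]) cube([200, 2600, 2900]);
translate([5800, 200, 0]) cube([200, 2600, 2900]);


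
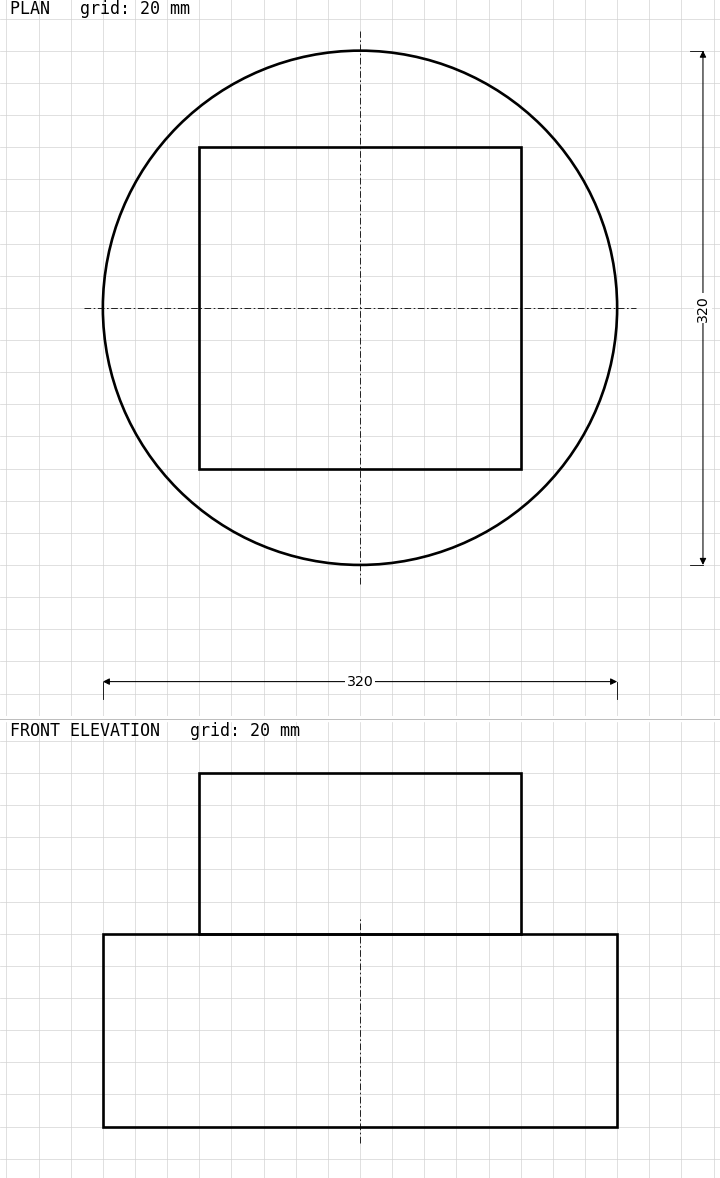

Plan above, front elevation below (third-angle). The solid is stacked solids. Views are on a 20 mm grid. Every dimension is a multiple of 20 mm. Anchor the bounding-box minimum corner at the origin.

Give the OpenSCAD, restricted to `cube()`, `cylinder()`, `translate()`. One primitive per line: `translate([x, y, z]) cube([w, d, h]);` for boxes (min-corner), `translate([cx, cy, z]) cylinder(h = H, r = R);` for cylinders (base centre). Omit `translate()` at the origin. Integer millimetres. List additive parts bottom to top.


translate([160, 160, 0]) cylinder(h = 120, r = 160);
translate([60, 60, 120]) cube([200, 200, 100]);


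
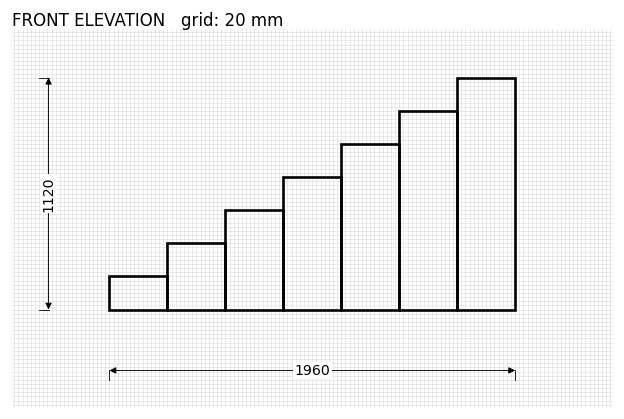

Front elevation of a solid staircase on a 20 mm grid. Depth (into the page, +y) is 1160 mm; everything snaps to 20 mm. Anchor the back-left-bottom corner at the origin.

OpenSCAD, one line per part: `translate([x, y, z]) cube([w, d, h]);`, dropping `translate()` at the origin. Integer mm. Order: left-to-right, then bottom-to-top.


cube([280, 1160, 160]);
translate([280, 0, 0]) cube([280, 1160, 320]);
translate([560, 0, 0]) cube([280, 1160, 480]);
translate([840, 0, 0]) cube([280, 1160, 640]);
translate([1120, 0, 0]) cube([280, 1160, 800]);
translate([1400, 0, 0]) cube([280, 1160, 960]);
translate([1680, 0, 0]) cube([280, 1160, 1120]);
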